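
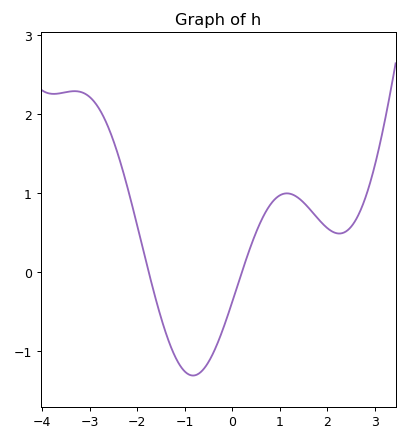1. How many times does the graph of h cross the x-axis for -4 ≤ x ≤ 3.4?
2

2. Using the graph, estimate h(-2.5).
1.66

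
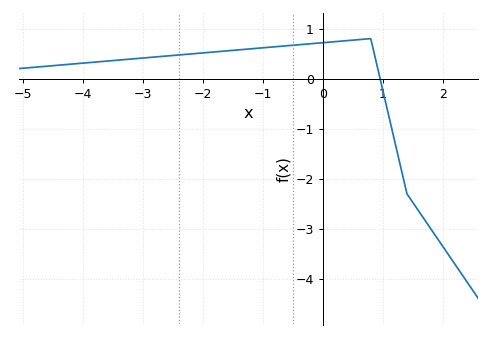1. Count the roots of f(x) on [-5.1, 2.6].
1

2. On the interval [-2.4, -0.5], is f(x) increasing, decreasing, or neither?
increasing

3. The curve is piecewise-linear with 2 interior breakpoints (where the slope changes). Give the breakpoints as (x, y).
(0.8, 0.8); (1.4, -2.3)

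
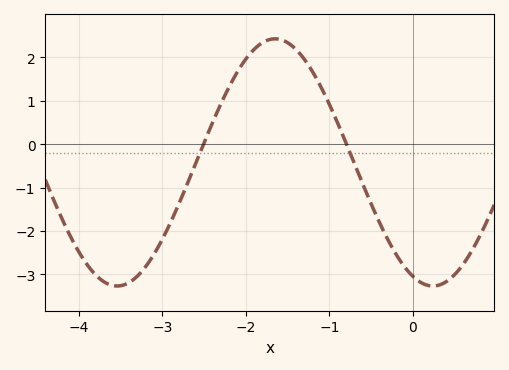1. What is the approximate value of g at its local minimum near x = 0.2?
-3.3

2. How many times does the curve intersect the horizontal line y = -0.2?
2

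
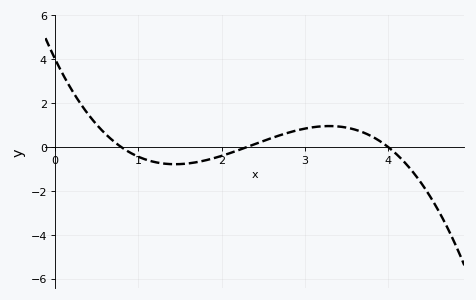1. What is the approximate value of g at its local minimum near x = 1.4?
-0.775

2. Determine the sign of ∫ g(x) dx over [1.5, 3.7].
positive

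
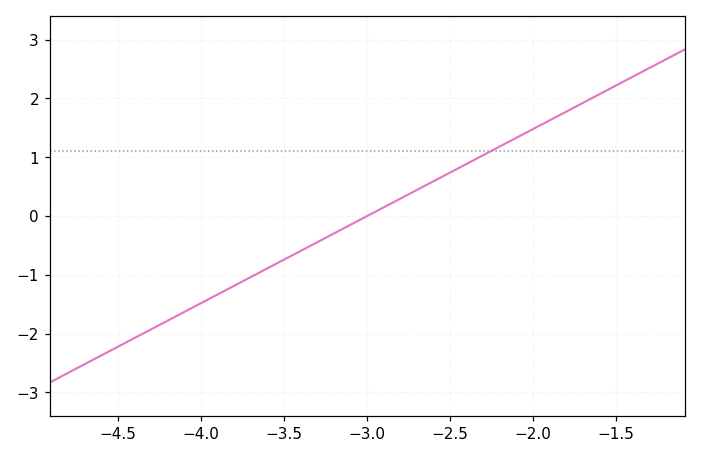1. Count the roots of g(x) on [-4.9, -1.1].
1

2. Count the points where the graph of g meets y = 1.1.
1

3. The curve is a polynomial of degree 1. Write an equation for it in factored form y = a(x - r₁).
y = 1.48(x + 3)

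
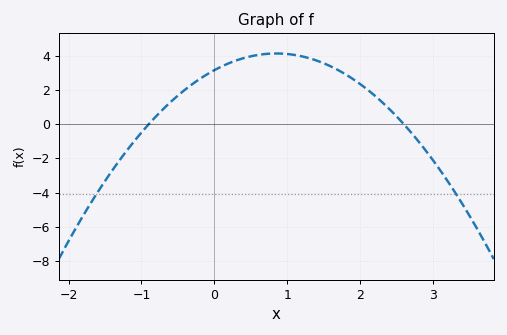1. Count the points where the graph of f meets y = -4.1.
2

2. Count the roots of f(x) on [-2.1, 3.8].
2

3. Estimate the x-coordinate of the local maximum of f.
0.8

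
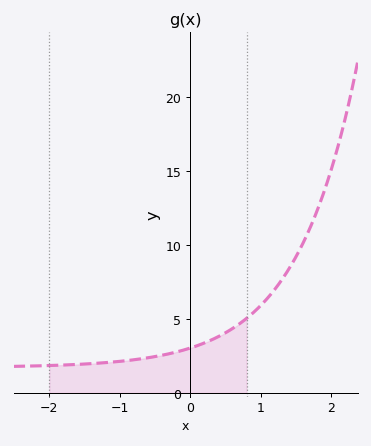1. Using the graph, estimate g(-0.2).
2.5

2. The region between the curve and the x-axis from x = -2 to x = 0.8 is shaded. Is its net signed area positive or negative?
positive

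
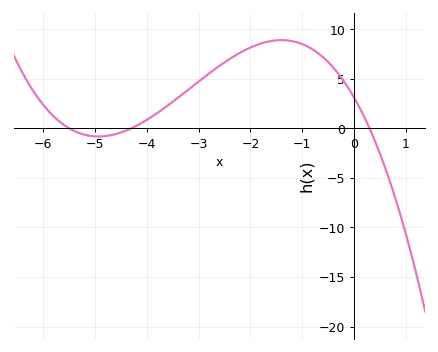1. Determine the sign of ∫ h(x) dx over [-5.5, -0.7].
positive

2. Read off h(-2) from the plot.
8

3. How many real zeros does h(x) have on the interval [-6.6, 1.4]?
3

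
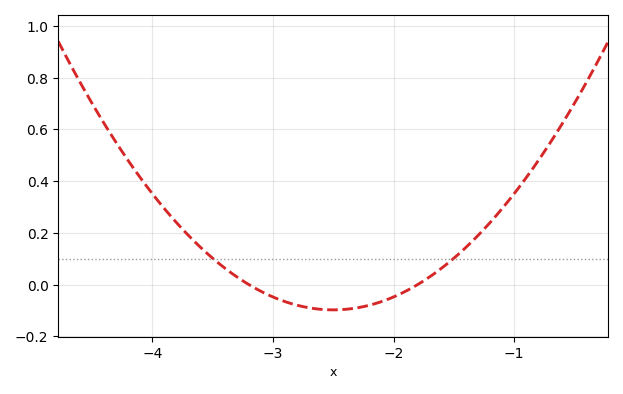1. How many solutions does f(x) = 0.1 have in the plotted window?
2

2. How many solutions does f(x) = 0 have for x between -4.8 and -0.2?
2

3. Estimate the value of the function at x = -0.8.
0.48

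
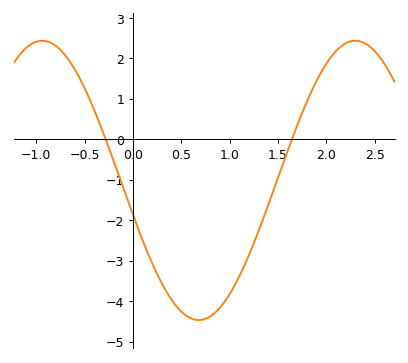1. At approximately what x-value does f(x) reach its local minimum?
0.681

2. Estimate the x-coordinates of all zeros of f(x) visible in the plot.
-0.284, 1.65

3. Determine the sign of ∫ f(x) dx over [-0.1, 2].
negative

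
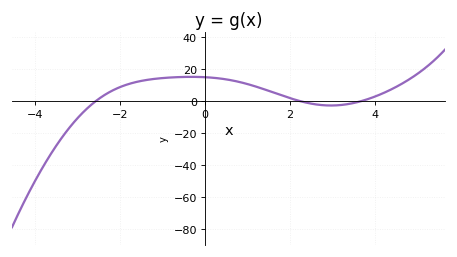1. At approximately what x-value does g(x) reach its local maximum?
-0.32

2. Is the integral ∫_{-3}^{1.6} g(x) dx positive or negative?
positive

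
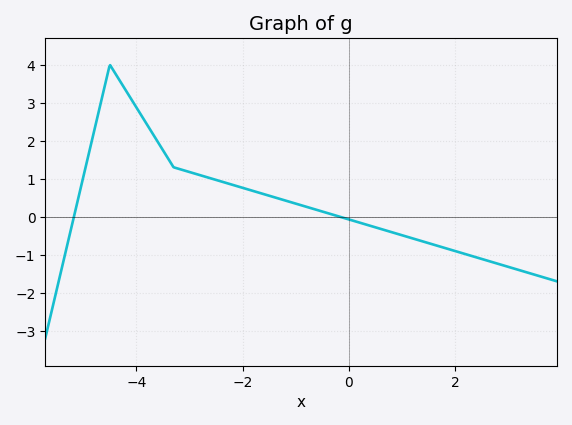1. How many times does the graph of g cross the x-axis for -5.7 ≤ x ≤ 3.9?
2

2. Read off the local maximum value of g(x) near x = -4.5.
4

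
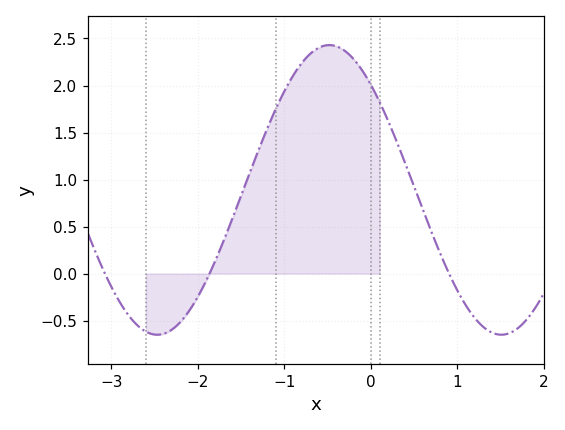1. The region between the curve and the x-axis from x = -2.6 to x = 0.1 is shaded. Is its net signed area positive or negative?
positive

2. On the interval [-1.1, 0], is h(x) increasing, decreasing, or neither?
neither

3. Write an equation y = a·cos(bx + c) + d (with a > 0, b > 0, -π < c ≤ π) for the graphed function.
y = 1.54cos(1.58x + 0.76) + 0.89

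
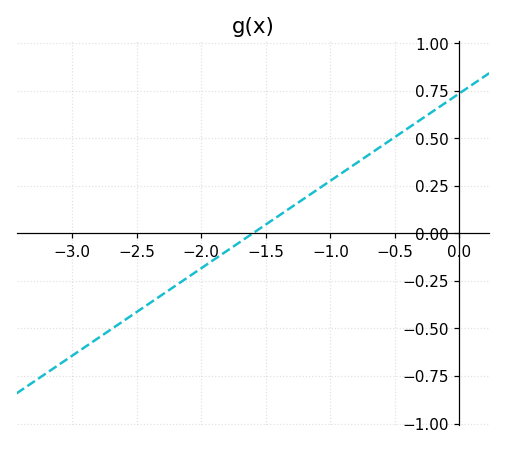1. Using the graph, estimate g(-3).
-0.644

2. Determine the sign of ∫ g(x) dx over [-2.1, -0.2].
positive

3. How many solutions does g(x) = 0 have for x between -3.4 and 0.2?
1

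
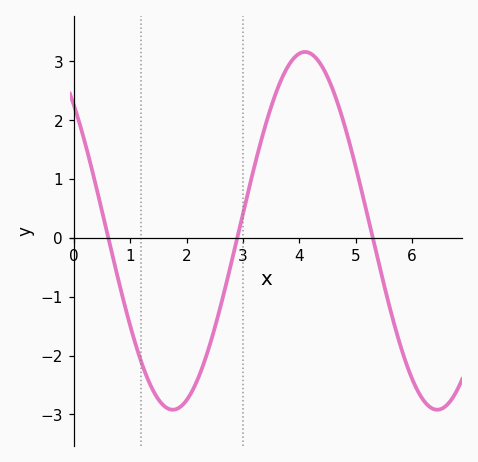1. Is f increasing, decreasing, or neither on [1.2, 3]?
neither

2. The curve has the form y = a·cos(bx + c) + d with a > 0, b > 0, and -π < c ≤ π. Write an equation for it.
y = 3.04cos(1.3x + 0.79) + 0.12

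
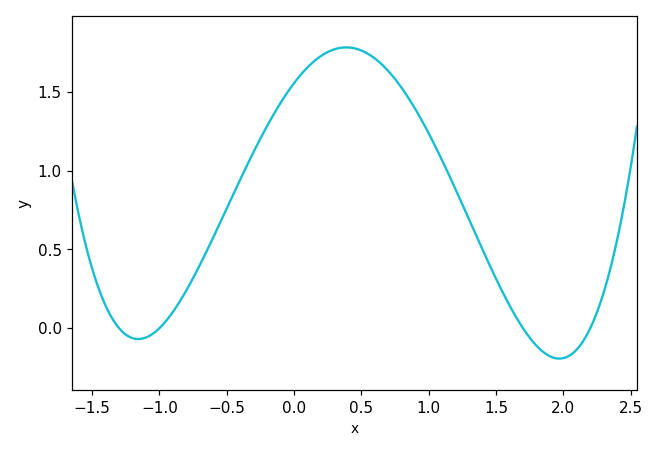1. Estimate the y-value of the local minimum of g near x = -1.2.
-0.05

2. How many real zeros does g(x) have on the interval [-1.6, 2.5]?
4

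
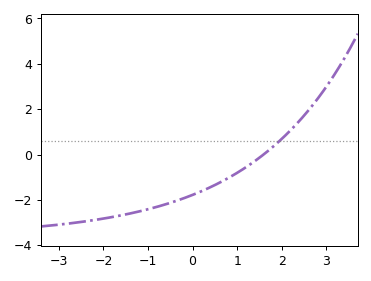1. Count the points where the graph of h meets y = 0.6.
1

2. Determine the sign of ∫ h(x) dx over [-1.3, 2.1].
negative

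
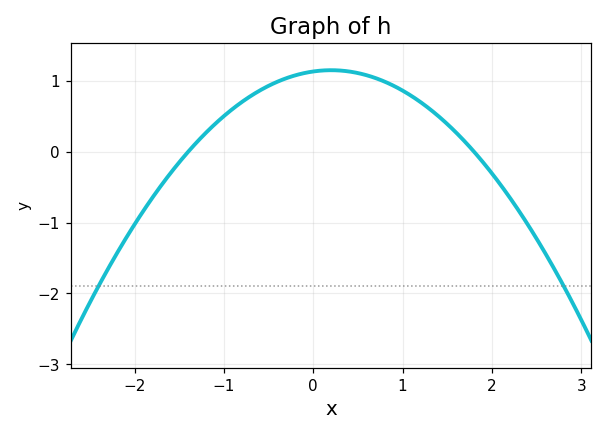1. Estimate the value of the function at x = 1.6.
0.27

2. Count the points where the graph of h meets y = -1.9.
2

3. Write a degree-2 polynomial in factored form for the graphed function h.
y = -0.45(x + 1.4)(x - 1.8)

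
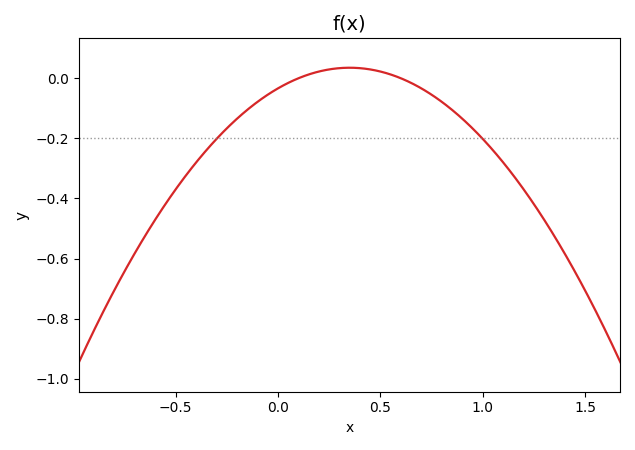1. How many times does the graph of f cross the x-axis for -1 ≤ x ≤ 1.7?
2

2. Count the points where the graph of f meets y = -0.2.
2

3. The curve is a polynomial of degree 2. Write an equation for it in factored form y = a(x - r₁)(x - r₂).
y = -0.56(x - 0.1)(x - 0.6)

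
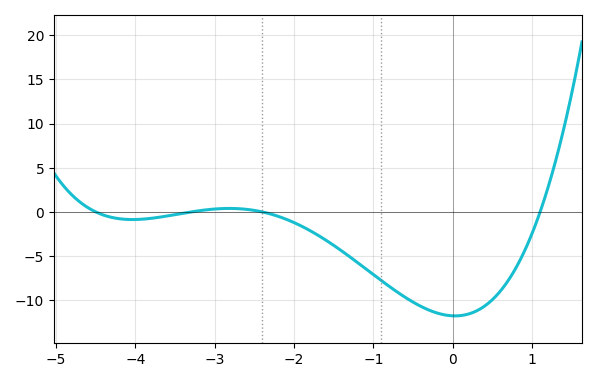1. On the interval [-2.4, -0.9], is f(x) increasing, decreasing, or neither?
decreasing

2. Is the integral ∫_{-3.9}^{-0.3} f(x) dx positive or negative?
negative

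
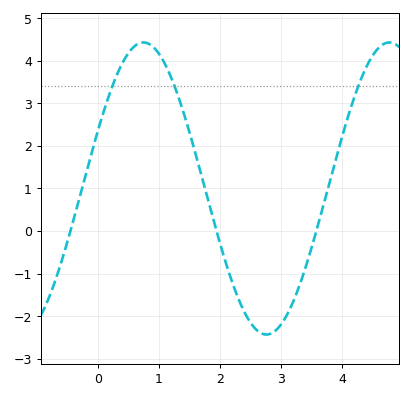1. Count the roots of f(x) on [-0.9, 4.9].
3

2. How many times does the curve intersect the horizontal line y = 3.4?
3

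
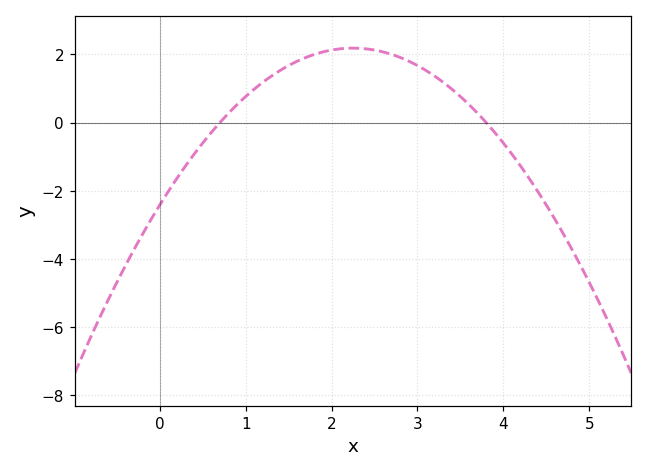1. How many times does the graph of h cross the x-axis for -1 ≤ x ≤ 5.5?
2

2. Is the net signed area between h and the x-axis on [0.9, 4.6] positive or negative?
positive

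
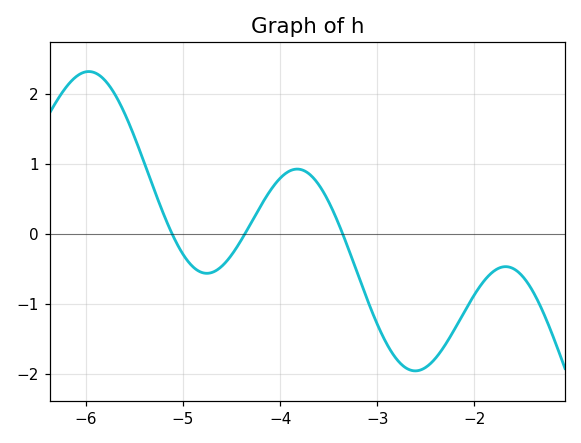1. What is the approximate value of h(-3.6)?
0.705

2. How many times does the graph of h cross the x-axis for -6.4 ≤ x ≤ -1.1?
3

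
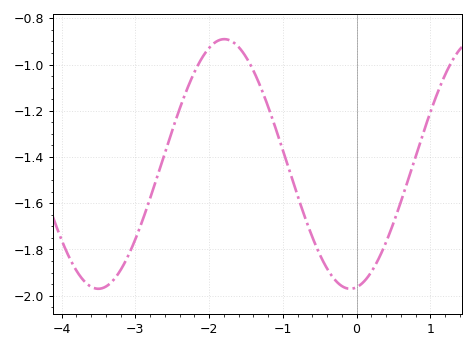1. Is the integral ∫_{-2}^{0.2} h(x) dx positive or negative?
negative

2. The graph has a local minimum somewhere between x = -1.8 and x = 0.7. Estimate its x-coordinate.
-0.1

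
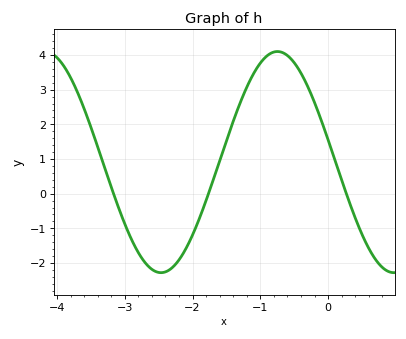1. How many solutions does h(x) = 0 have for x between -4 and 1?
3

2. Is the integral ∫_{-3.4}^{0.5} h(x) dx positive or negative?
positive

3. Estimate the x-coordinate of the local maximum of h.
-0.748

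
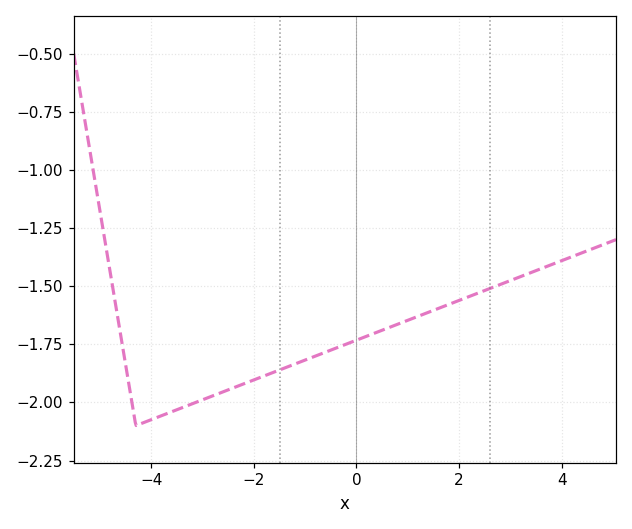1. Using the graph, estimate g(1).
-1.65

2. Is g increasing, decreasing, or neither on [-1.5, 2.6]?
increasing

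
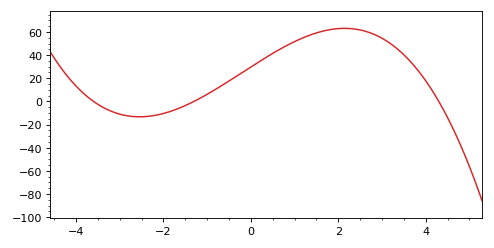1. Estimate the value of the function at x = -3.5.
-2.54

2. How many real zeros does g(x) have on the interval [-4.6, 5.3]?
3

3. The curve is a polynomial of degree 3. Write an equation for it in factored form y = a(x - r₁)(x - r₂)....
y = -1.48(x + 3.6)(x + 1.3)(x - 4.3)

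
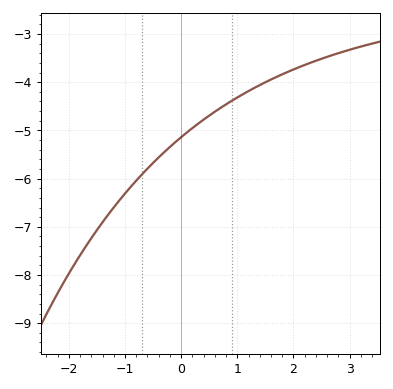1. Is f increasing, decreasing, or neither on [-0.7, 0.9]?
increasing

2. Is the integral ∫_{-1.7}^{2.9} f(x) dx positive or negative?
negative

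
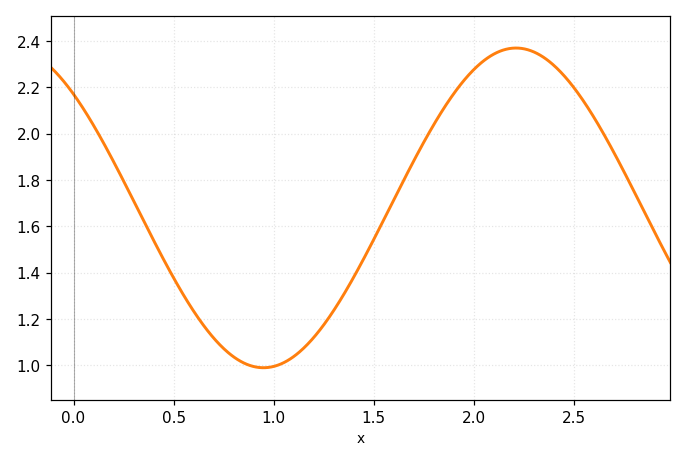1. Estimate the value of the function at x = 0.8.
1.04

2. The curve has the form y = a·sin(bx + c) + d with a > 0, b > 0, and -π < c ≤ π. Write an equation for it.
y = 0.69sin(2.49x + 2.35) + 1.68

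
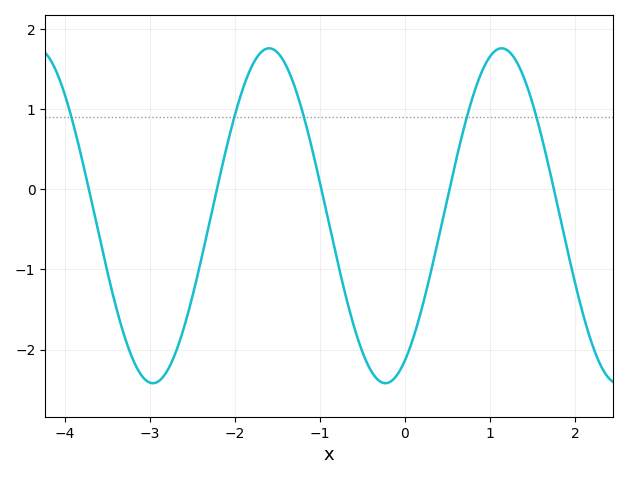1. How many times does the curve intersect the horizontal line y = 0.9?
5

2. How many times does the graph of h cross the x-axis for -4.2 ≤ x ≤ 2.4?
5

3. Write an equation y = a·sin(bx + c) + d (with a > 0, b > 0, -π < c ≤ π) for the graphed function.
y = 2.09sin(2.3x - 1.04) - 0.33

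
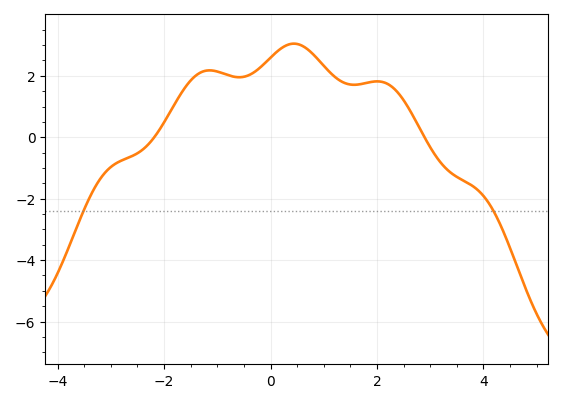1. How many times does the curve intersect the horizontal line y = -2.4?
2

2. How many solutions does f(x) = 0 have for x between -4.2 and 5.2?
2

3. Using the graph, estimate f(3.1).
-0.6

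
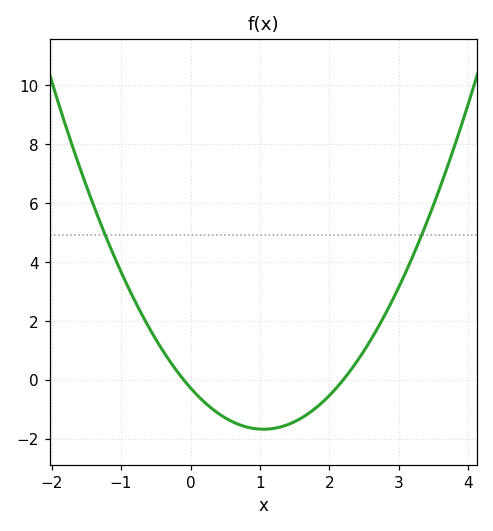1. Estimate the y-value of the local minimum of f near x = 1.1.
-1.68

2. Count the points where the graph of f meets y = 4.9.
2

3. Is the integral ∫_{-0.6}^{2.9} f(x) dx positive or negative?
negative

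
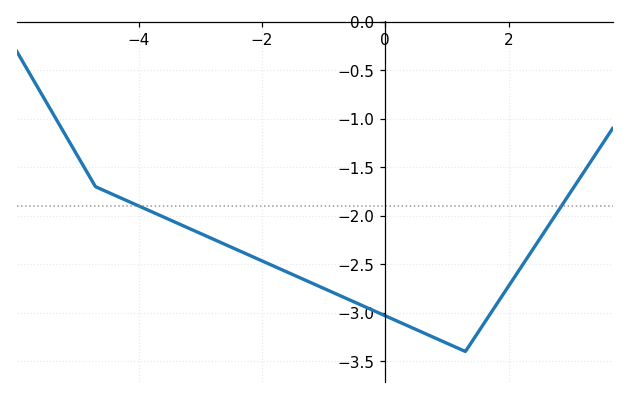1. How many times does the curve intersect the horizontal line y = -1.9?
2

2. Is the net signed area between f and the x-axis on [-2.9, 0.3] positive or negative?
negative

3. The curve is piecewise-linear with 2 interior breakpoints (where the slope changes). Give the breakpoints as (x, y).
(-4.7, -1.7); (1.3, -3.4)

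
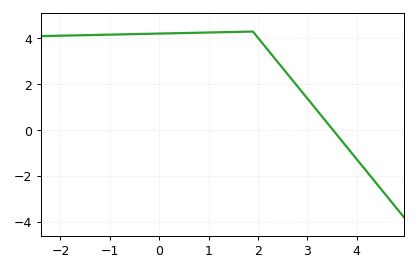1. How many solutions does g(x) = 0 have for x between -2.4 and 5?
1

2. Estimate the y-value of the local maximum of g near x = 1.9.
4.2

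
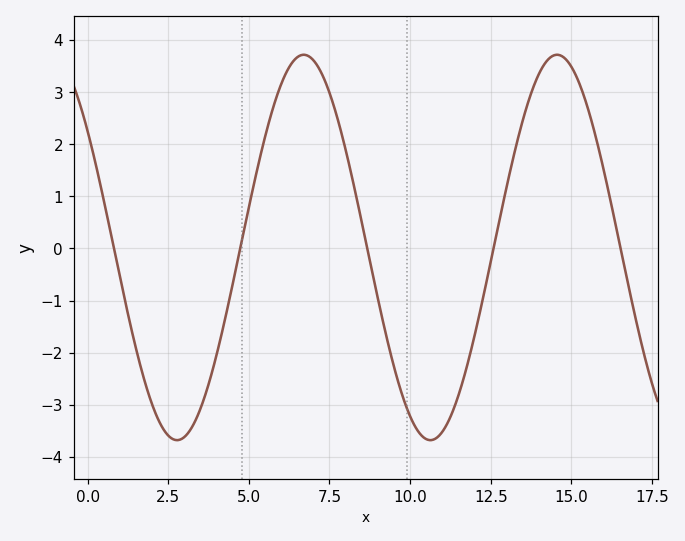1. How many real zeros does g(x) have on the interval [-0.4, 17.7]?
5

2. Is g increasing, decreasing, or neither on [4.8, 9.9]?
neither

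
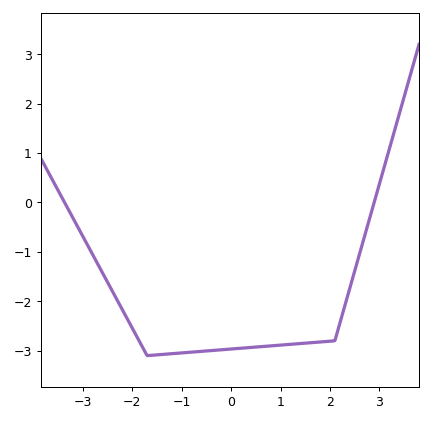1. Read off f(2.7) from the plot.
-0.7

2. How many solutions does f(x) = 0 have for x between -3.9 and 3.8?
2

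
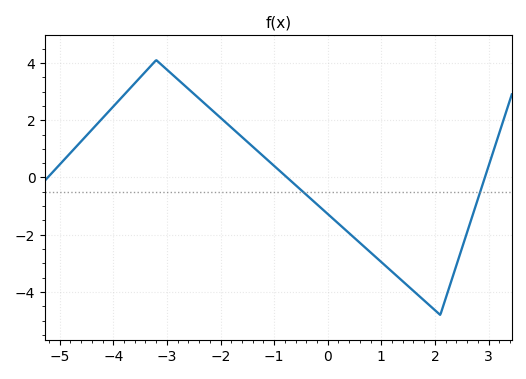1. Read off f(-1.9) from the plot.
2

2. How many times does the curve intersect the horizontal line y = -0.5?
2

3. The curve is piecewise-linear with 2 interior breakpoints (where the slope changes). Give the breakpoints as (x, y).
(-3.2, 4.1); (2.1, -4.8)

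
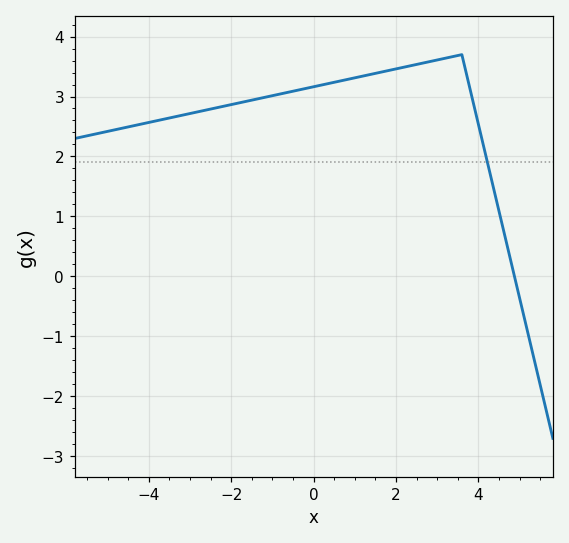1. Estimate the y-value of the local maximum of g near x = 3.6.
3.7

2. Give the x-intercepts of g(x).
4.88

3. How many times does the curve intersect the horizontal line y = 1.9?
1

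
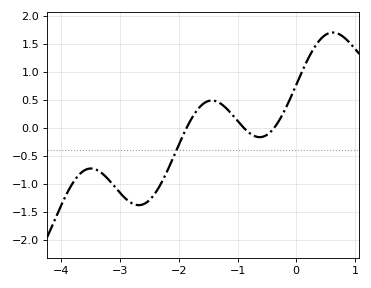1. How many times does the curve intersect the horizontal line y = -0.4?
1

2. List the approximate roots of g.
-1.9, -0.9, -0.4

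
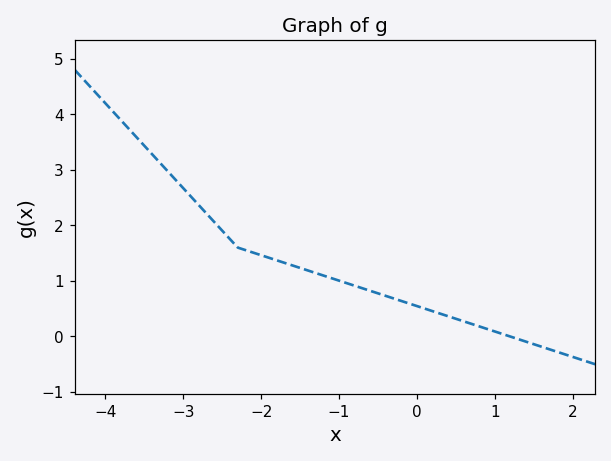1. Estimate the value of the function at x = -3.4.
3.28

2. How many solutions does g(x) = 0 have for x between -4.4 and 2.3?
1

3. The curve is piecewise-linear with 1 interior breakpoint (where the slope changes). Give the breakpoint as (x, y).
(-2.3, 1.6)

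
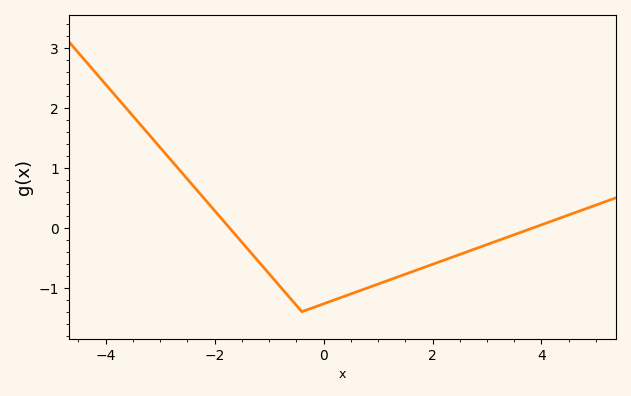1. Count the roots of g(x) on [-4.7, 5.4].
2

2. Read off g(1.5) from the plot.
-0.775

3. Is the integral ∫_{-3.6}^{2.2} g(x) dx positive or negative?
negative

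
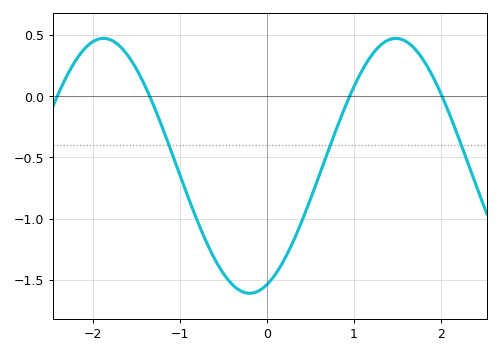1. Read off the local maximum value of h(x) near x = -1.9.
0.47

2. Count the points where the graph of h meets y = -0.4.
3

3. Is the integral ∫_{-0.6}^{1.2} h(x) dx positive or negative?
negative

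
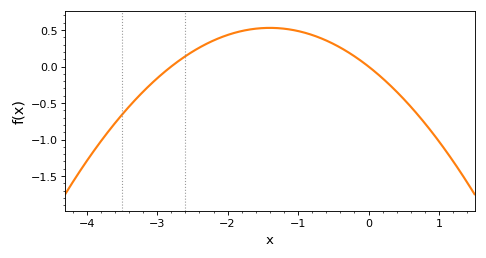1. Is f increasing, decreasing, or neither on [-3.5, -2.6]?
increasing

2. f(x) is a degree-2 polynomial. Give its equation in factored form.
y = -0.27(x + 2.8)(x - 0)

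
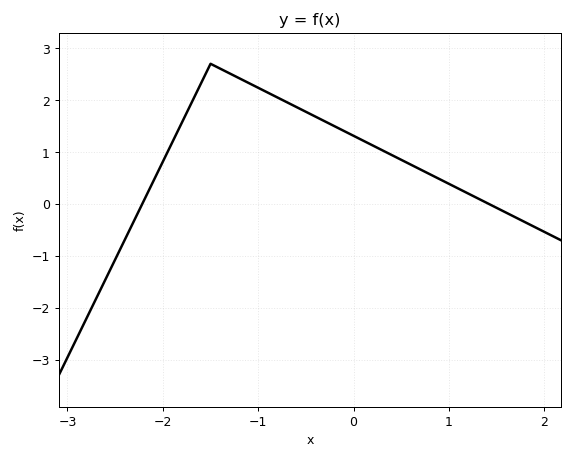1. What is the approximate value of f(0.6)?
0.8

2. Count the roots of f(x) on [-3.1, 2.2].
2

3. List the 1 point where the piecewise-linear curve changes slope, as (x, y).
(-1.5, 2.7)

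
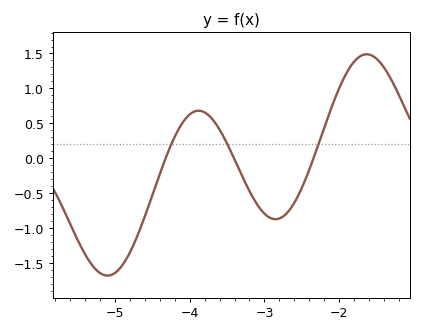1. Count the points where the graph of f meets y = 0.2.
3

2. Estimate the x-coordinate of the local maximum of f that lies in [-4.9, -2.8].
-3.88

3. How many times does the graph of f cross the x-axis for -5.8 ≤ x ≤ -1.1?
3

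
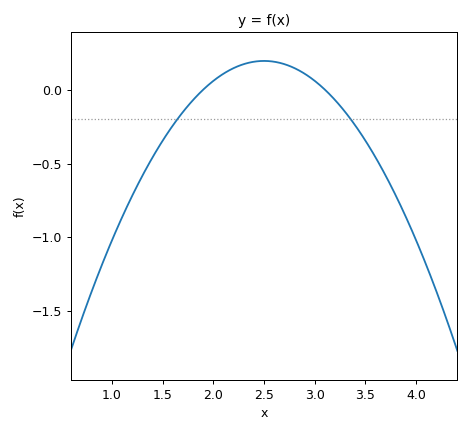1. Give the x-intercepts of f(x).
1.9, 3.1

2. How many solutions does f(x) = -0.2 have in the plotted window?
2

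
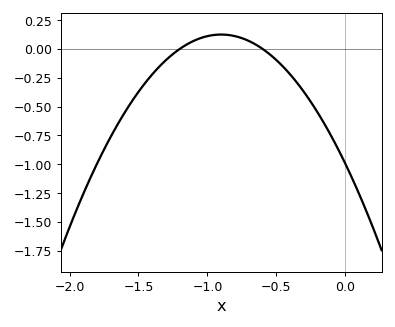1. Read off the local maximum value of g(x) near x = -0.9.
0.1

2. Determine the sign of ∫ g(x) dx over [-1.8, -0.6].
negative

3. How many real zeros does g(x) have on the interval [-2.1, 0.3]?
2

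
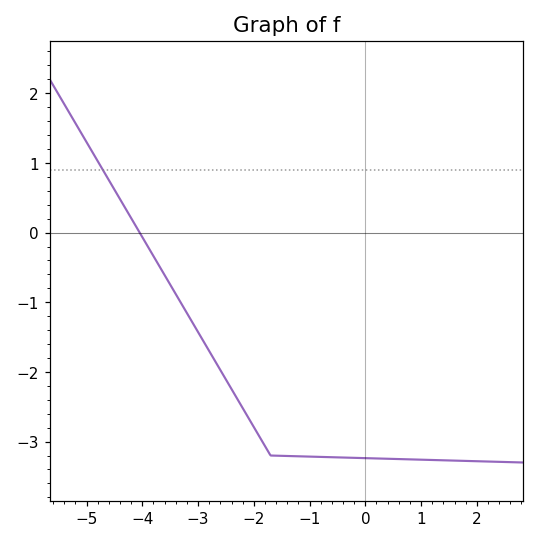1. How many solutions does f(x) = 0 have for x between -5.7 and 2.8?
1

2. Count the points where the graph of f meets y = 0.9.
1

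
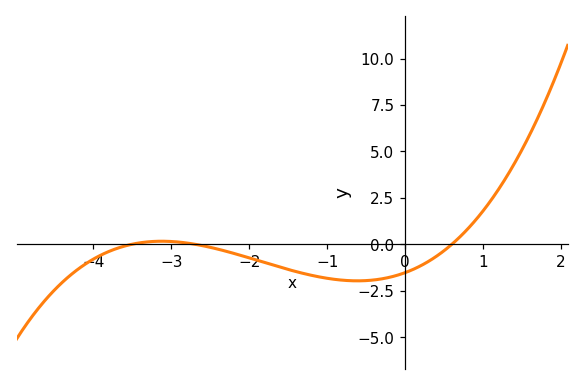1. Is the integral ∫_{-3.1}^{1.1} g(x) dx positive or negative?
negative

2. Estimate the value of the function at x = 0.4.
-0.653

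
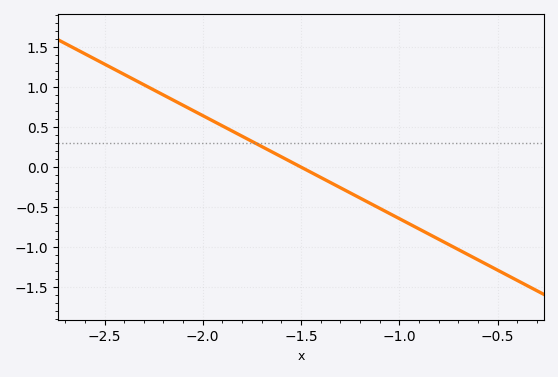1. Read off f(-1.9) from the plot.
0.5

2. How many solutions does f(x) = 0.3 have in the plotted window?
1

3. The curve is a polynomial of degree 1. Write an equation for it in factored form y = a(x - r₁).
y = -1.29(x + 1.5)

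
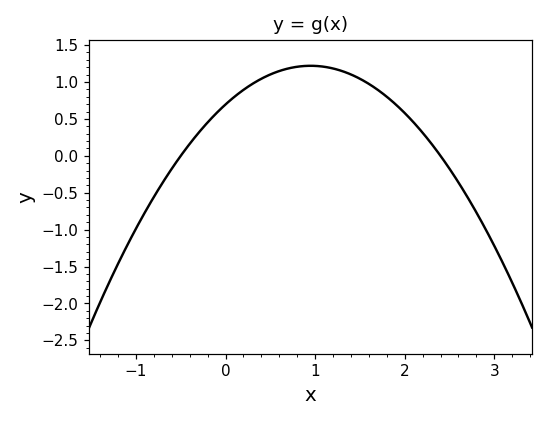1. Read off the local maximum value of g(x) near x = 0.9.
1.2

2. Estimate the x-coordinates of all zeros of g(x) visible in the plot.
-0.5, 2.4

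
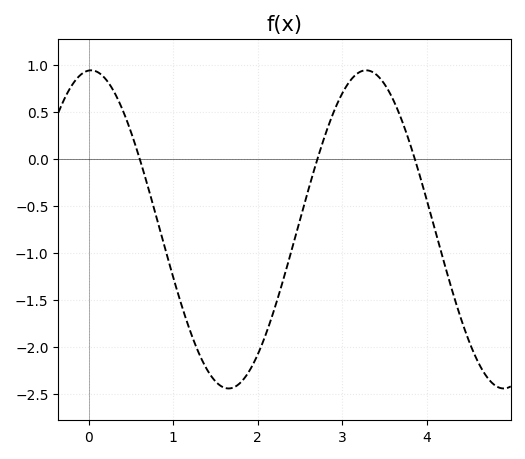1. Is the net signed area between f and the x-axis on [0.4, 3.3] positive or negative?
negative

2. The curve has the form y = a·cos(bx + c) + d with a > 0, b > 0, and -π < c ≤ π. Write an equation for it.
y = 1.69cos(1.9x - 0.05) - 0.75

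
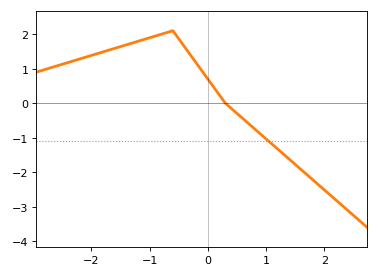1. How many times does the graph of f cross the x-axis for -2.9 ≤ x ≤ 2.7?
1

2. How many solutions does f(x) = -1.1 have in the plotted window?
1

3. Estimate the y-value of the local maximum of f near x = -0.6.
2.1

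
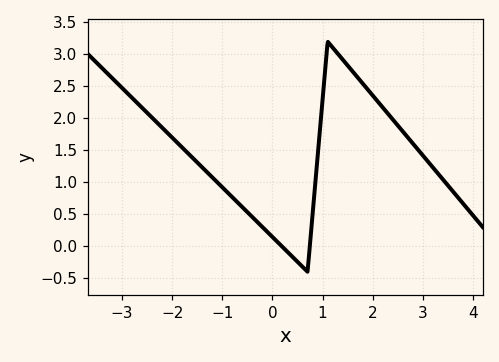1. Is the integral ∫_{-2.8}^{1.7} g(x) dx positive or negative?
positive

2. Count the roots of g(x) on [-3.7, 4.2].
2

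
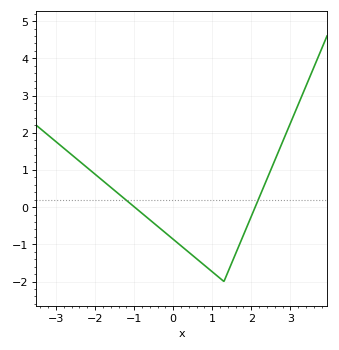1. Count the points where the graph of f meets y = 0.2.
2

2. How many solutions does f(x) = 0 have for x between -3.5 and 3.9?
2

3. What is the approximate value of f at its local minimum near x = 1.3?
-2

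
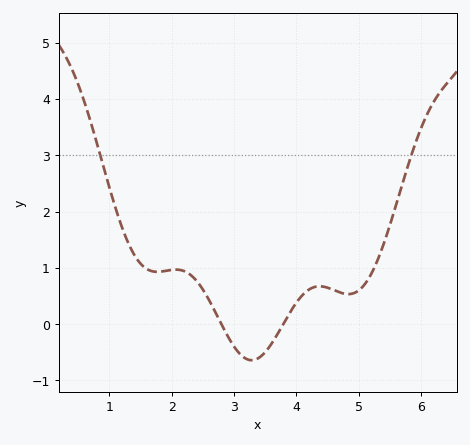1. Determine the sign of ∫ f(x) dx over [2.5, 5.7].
positive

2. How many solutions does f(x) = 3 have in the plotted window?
2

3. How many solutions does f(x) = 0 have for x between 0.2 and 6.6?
2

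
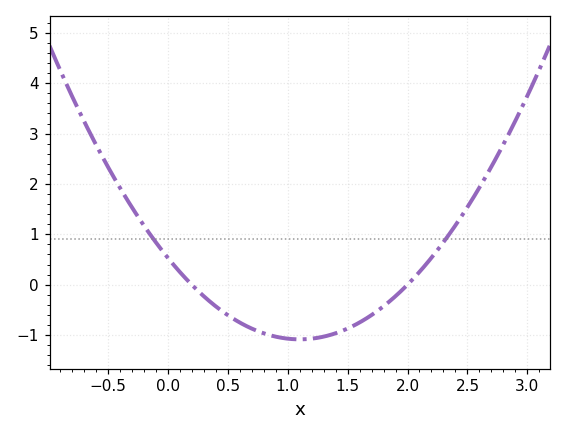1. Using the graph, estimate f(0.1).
0.255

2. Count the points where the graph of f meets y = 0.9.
2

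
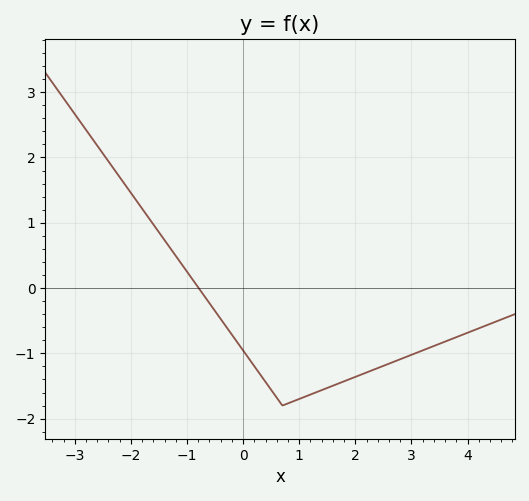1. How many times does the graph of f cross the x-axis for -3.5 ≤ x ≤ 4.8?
1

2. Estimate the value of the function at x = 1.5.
-1.53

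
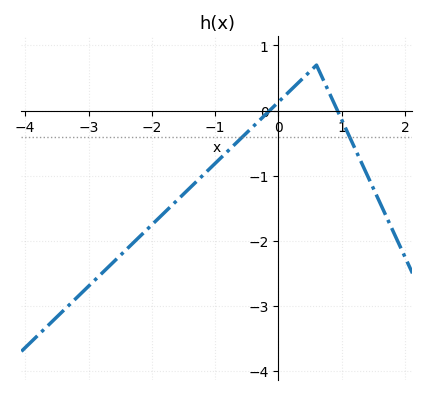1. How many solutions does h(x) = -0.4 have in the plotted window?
2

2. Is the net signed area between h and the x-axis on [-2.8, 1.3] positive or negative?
negative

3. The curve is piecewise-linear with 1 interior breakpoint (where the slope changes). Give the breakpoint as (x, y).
(0.6, 0.7)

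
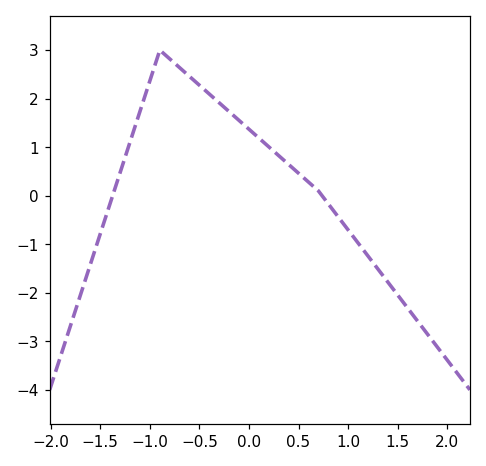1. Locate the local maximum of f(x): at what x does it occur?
-0.9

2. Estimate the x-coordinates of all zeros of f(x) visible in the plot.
-1.38, 0.737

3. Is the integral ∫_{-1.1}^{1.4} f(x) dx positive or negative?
positive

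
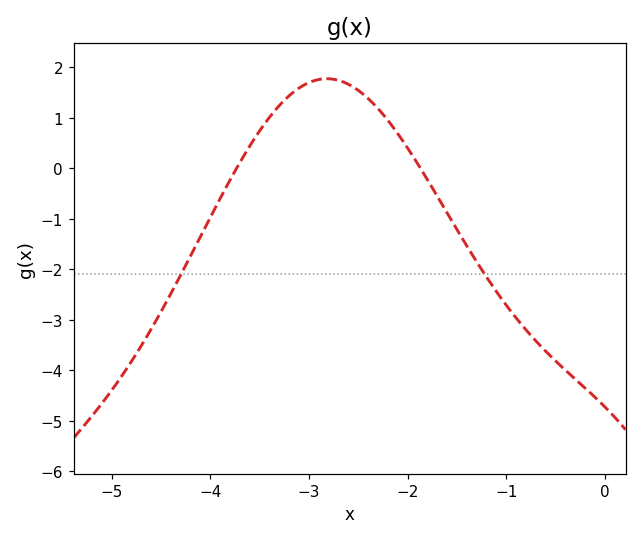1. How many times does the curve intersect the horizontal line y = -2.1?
2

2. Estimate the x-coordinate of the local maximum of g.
-2.8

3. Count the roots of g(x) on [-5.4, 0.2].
2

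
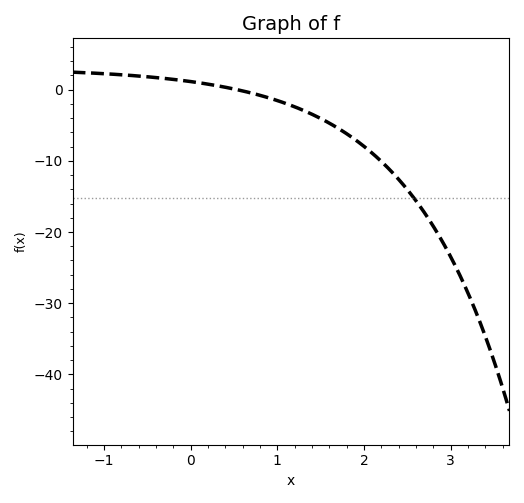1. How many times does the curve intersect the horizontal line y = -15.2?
1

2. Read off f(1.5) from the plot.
-4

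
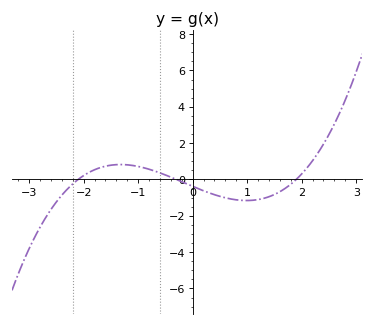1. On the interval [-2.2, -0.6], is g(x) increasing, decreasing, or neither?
neither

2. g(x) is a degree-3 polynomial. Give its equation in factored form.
y = 0.32(x + 2.1)(x + 0.3)(x - 1.9)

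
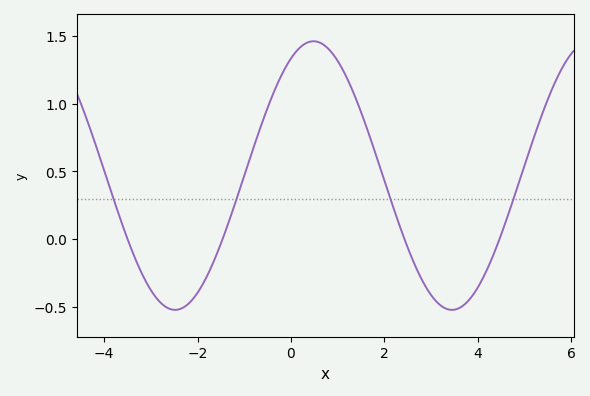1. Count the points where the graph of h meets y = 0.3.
4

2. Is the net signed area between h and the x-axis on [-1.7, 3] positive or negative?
positive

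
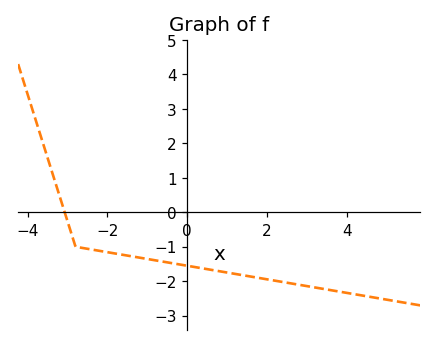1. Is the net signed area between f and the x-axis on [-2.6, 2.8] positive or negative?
negative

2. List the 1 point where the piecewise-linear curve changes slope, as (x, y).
(-2.8, -1)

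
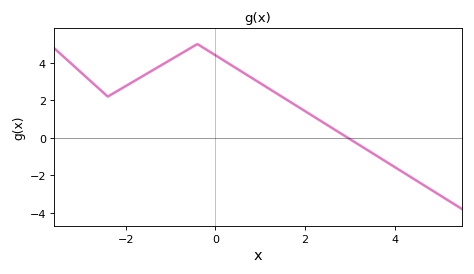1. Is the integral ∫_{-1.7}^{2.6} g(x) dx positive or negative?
positive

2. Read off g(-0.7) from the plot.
4.58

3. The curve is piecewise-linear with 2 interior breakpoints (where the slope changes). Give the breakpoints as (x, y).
(-2.4, 2.2); (-0.4, 5)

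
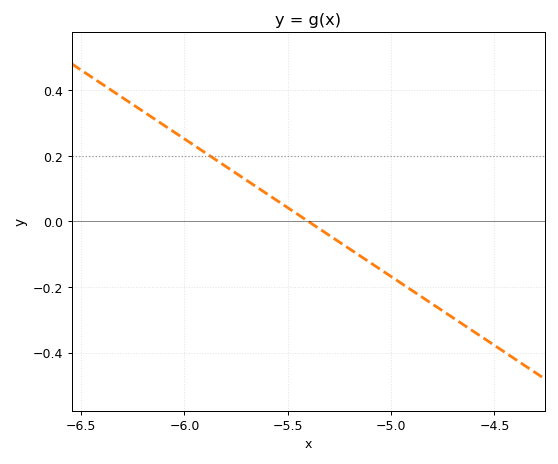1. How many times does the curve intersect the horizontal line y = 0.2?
1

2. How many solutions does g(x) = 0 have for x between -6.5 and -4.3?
1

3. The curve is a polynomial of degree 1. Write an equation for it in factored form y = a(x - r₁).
y = -0.42(x + 5.4)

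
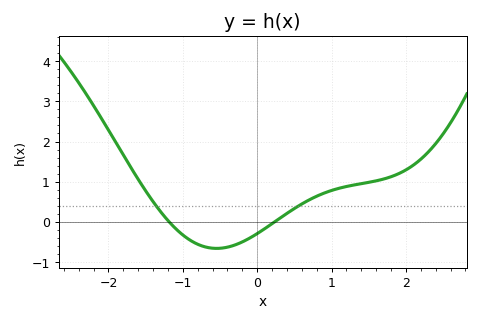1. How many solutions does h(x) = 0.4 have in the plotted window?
2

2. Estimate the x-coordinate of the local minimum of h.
-0.5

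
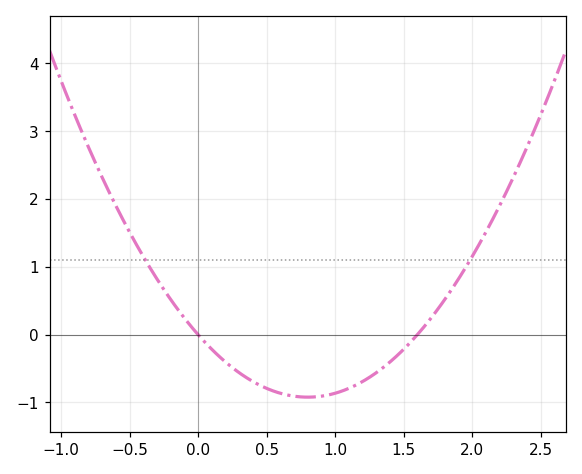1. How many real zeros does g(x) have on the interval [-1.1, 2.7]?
2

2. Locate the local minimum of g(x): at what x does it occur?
0.8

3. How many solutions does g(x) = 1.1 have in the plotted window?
2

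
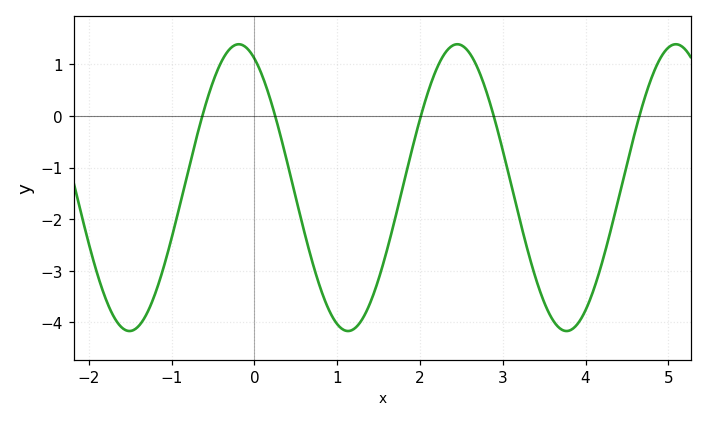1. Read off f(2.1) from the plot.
0.5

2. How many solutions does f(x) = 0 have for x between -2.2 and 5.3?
5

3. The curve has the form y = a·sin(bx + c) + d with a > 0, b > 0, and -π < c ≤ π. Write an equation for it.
y = 2.78sin(2.4x + 2) - 1.39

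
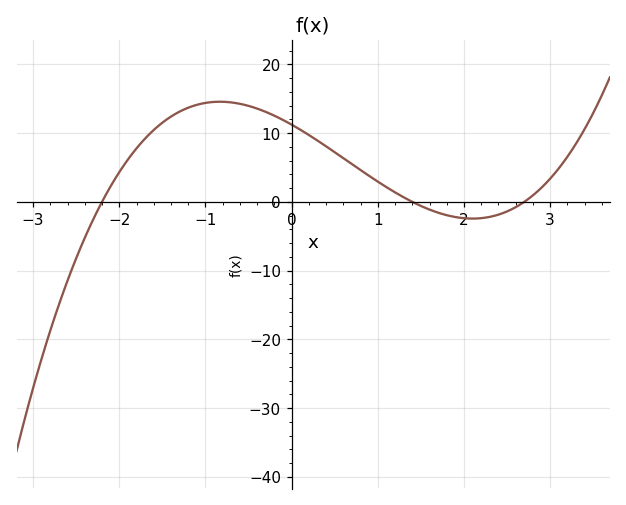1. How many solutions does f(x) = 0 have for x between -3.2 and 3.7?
3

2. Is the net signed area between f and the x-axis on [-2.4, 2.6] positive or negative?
positive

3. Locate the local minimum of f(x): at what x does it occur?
2.1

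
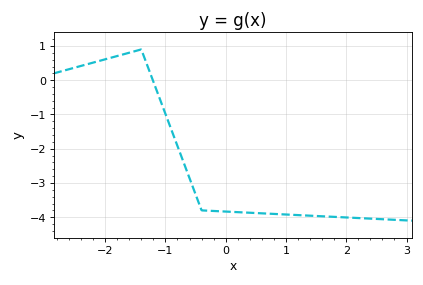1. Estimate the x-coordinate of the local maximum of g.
-1.4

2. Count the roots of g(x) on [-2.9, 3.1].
1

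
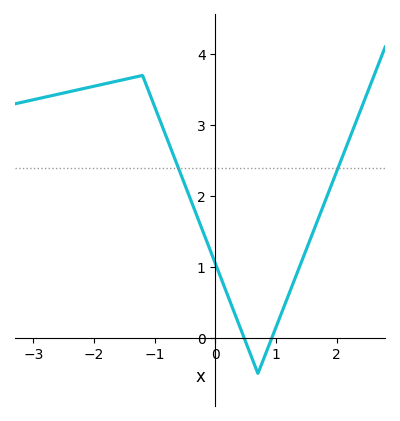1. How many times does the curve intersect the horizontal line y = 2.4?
2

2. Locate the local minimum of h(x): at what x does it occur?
0.7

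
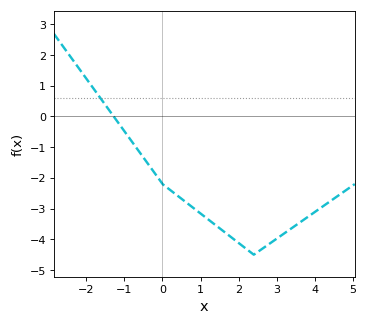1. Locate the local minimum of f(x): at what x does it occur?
2.4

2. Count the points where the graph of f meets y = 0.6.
1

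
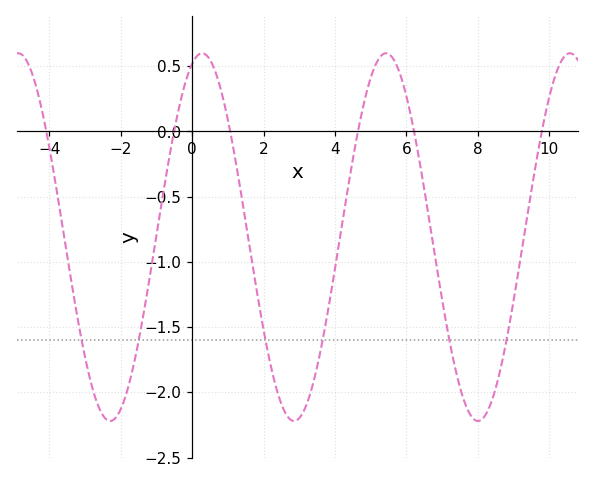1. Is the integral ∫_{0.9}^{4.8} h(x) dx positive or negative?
negative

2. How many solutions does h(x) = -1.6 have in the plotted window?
6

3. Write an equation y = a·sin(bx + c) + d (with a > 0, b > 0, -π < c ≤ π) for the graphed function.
y = 1.41sin(1.22x + 1.23) - 0.81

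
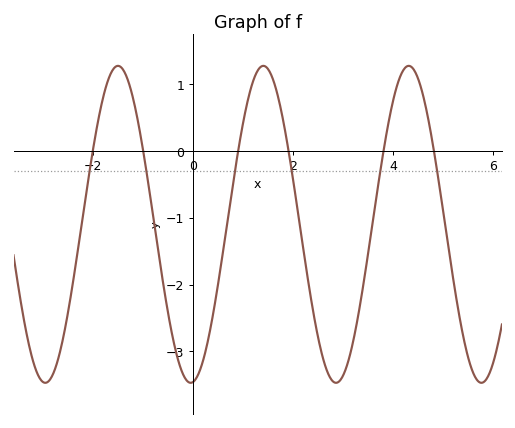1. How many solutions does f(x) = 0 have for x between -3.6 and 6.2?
6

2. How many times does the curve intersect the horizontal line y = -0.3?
6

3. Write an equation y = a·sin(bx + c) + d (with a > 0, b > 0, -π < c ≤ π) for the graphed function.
y = 2.37sin(2.2x - 1.5) - 1.1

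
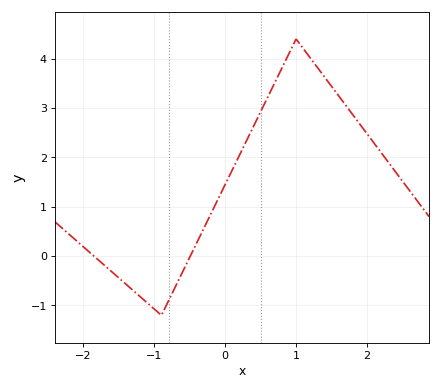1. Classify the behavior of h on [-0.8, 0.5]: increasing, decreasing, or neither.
increasing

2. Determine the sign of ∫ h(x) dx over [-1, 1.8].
positive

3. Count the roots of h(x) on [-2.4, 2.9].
2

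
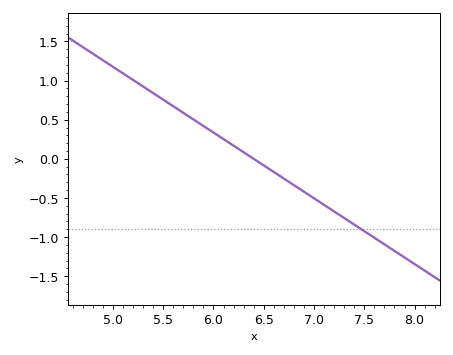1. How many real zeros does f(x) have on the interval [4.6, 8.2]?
1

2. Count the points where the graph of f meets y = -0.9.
1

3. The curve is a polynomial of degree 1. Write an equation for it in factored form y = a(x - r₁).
y = -0.84(x - 6.4)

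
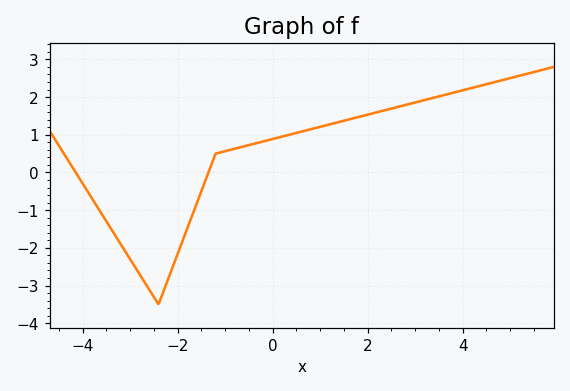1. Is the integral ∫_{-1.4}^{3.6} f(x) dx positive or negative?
positive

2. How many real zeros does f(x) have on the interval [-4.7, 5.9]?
2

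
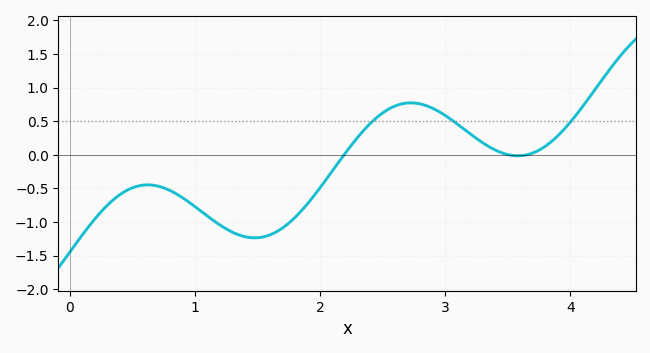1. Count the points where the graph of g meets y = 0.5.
3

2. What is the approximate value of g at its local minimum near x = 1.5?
-1.25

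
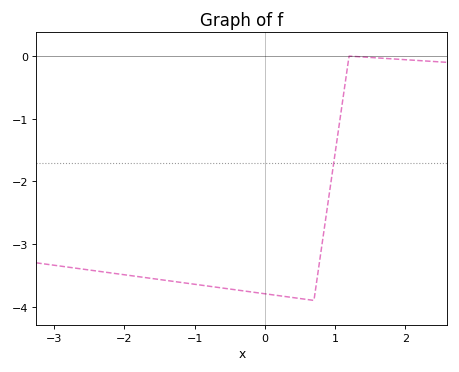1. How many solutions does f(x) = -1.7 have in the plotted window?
1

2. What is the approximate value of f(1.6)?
-0.029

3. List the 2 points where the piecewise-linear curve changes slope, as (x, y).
(0.7, -3.9); (1.2, 0)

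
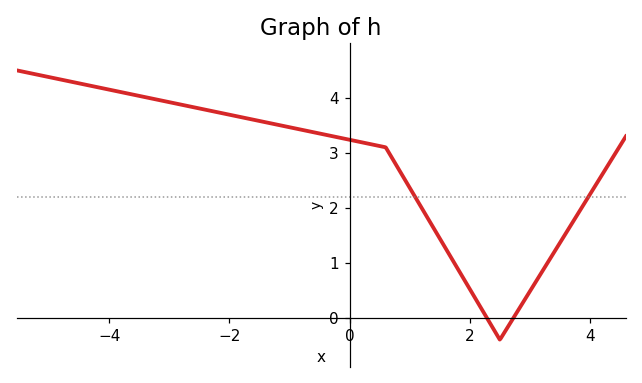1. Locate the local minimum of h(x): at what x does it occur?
2.5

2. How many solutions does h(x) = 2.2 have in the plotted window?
2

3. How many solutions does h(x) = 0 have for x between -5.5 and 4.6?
2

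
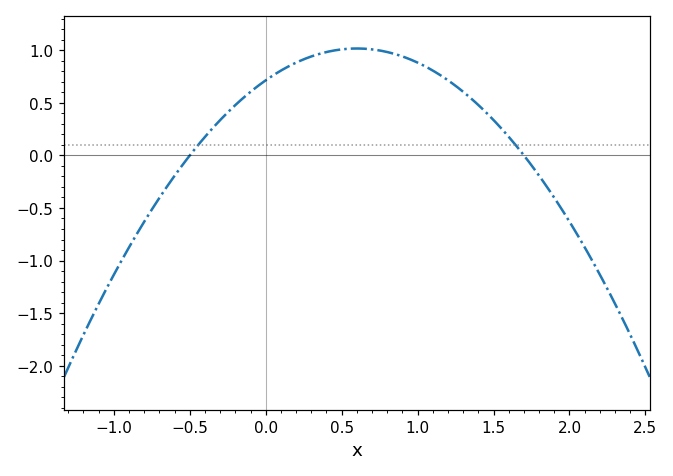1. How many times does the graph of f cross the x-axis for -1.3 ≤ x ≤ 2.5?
2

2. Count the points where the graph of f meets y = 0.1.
2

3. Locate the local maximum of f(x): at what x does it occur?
0.6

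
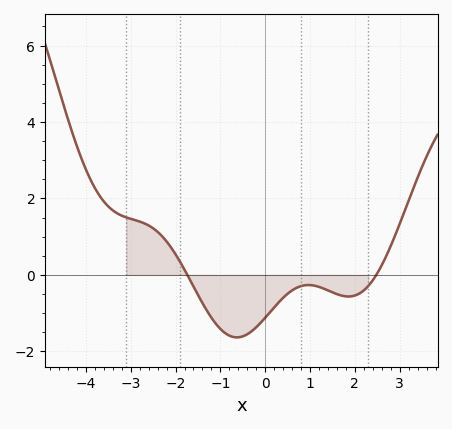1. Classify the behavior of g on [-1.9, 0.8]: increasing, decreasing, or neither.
neither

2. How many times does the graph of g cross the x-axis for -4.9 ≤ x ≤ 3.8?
2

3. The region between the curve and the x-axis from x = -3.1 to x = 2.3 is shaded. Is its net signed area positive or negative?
negative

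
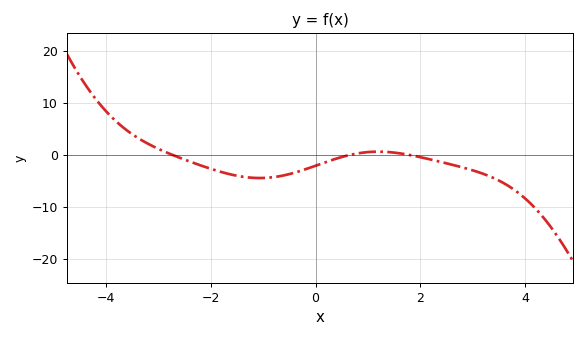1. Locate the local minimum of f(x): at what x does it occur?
-1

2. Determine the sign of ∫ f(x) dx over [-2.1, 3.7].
negative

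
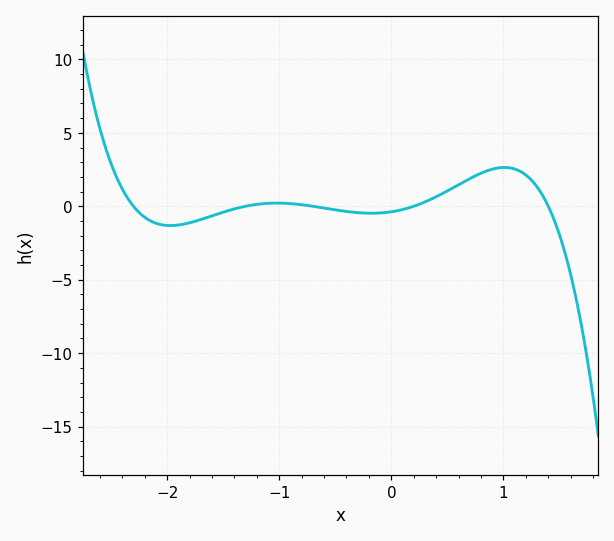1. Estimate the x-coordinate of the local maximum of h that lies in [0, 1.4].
1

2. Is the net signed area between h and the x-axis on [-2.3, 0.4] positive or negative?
negative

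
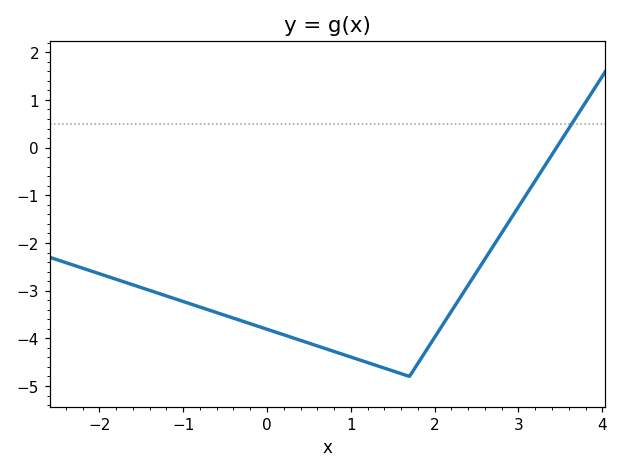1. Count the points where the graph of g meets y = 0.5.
1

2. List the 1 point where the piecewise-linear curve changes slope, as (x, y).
(1.7, -4.8)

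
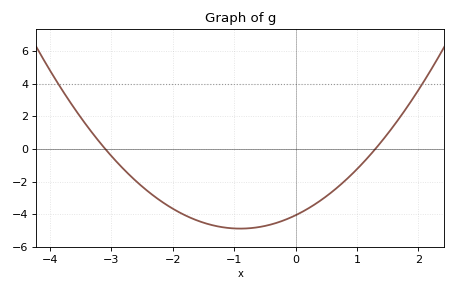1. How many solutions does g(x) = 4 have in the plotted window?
2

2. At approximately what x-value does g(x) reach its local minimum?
-0.9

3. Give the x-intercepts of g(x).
-3.1, 1.3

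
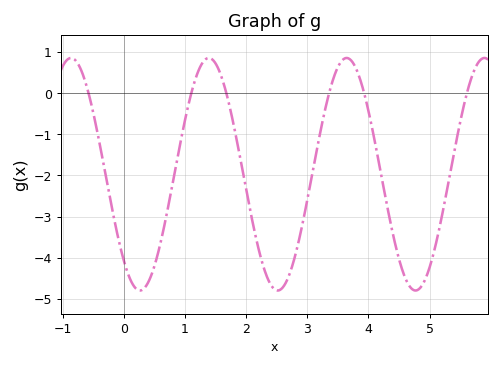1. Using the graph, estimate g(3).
-2.6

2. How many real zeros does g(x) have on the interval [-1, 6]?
6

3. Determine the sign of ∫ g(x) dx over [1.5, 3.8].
negative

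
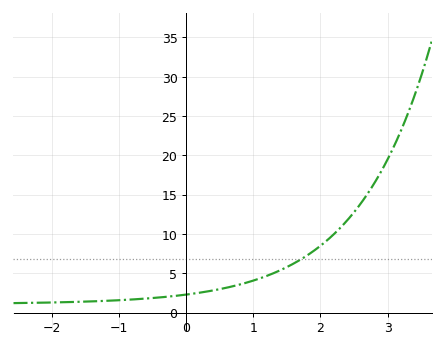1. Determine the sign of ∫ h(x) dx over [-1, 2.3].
positive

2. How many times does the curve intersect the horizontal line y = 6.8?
1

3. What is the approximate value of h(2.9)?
17.9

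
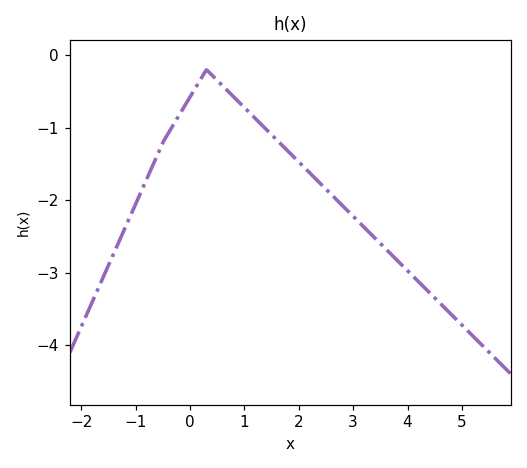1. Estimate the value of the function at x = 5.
-3.72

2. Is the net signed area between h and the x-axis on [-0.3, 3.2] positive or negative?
negative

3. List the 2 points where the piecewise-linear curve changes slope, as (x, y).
(-0.5, -1.2); (0.3, -0.2)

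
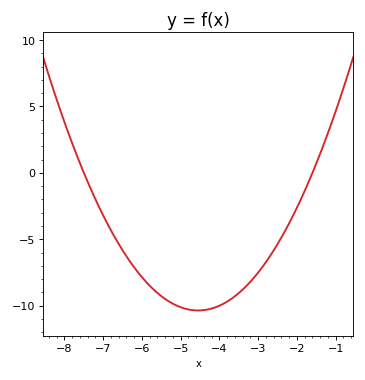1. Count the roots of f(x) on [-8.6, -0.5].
2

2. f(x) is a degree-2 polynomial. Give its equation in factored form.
y = 1.19(x + 7.5)(x + 1.6)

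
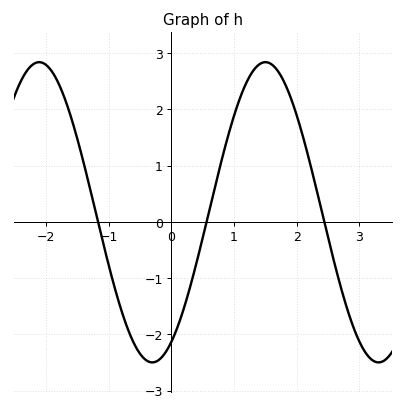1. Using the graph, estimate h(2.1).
1.52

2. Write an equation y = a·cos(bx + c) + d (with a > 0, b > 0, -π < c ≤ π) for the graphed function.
y = 2.67cos(1.74x - 2.61) + 0.17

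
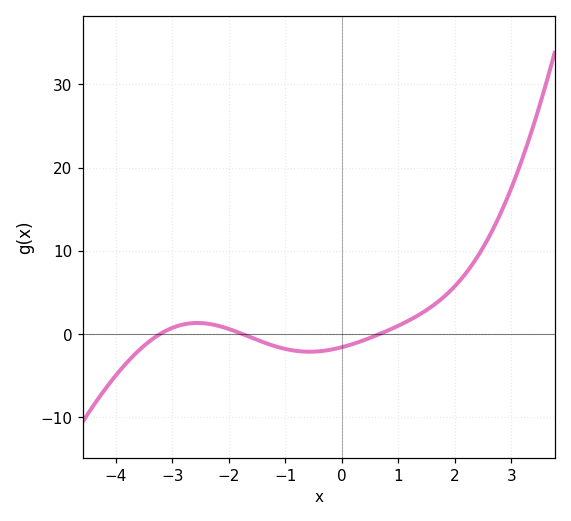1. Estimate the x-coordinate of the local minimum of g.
-0.569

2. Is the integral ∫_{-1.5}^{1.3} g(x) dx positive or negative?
negative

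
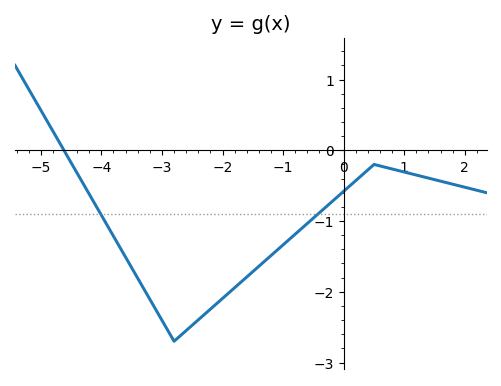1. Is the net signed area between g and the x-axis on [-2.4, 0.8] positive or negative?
negative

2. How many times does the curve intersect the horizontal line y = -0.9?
2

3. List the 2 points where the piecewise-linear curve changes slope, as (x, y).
(-2.8, -2.7); (0.5, -0.2)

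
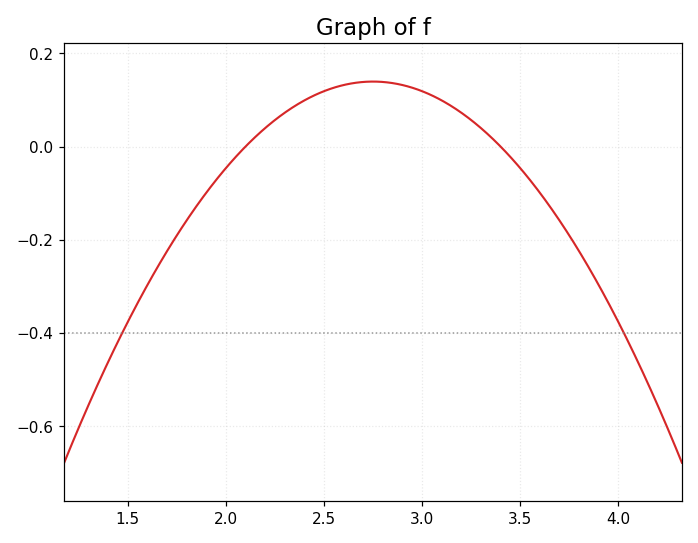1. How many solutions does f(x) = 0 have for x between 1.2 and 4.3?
2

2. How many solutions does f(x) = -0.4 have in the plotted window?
2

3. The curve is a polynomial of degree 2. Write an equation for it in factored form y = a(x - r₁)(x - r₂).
y = -0.33(x - 2.1)(x - 3.4)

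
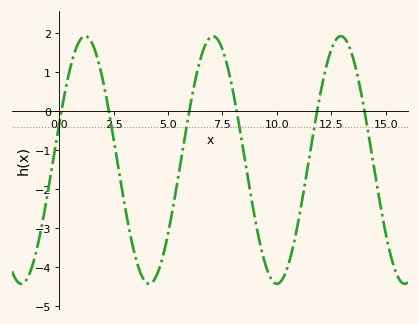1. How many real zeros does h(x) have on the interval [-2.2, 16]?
6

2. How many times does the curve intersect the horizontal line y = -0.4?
6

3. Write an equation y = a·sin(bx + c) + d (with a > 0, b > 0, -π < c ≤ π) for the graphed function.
y = 3.18sin(1.07x + 0.29) - 1.25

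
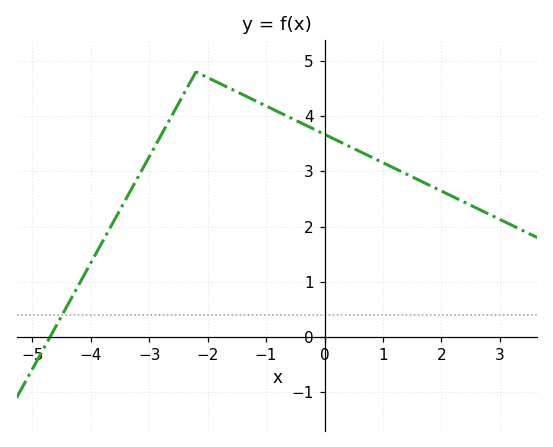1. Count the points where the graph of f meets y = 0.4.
1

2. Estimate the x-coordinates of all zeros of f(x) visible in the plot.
-4.7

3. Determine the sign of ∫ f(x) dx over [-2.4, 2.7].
positive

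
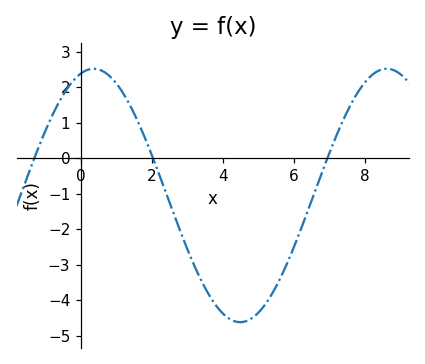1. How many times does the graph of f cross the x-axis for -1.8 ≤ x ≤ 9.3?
3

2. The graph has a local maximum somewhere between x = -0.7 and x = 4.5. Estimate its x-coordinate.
0.356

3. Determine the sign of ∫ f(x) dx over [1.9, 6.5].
negative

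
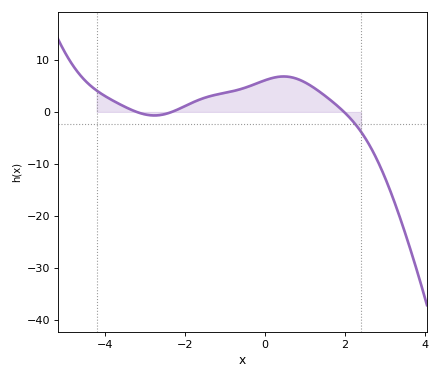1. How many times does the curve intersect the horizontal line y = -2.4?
1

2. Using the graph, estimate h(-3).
0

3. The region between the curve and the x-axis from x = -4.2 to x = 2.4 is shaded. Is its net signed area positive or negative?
positive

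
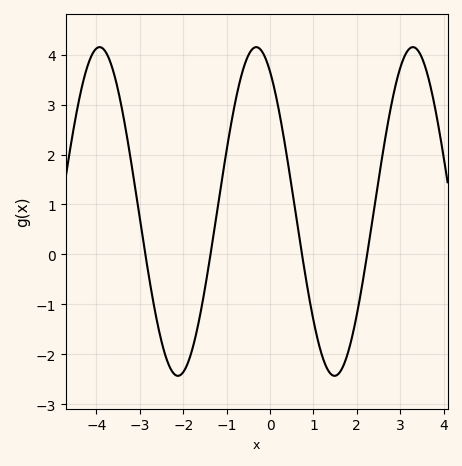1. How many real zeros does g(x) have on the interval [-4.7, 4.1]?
4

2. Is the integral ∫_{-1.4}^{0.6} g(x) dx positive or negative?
positive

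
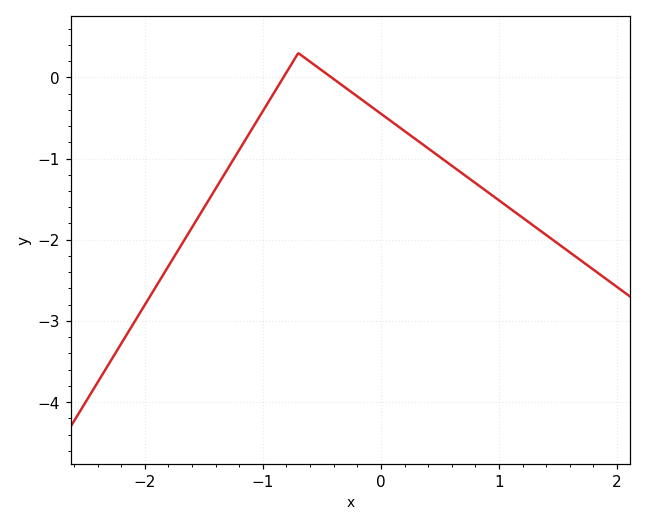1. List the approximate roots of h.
-0.826, -0.419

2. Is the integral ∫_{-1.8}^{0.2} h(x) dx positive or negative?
negative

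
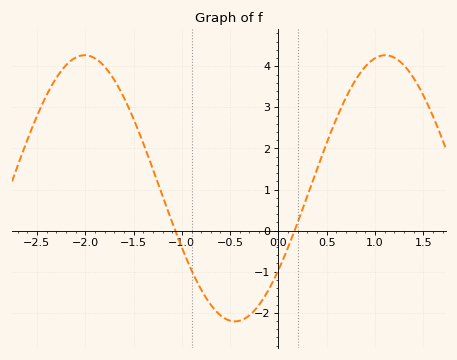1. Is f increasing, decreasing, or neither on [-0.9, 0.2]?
neither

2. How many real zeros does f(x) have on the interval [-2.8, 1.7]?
2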